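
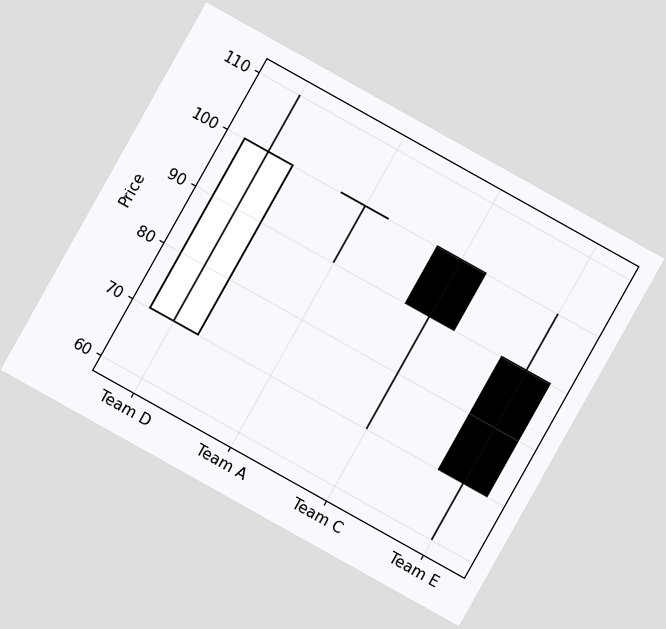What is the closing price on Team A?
100

The chart is tilted about 29° clockwise. The Team A candle closes at 100.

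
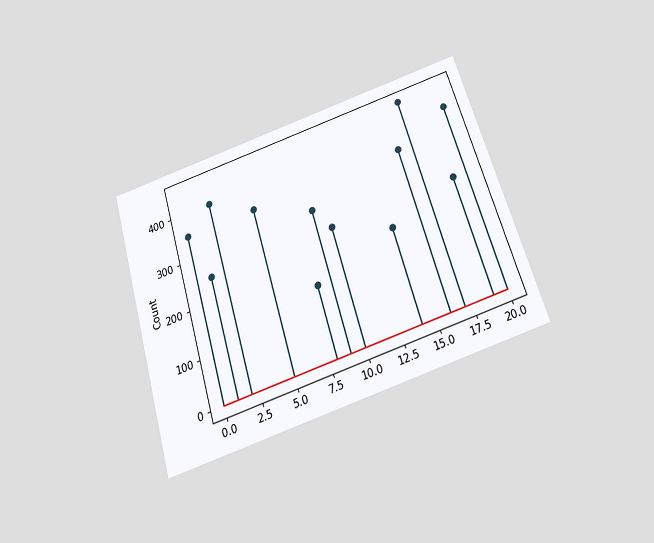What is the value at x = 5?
The chart is tilted about 17° counter-clockwise and viewed slightly from below. The stem at x=5 reaches 350.

350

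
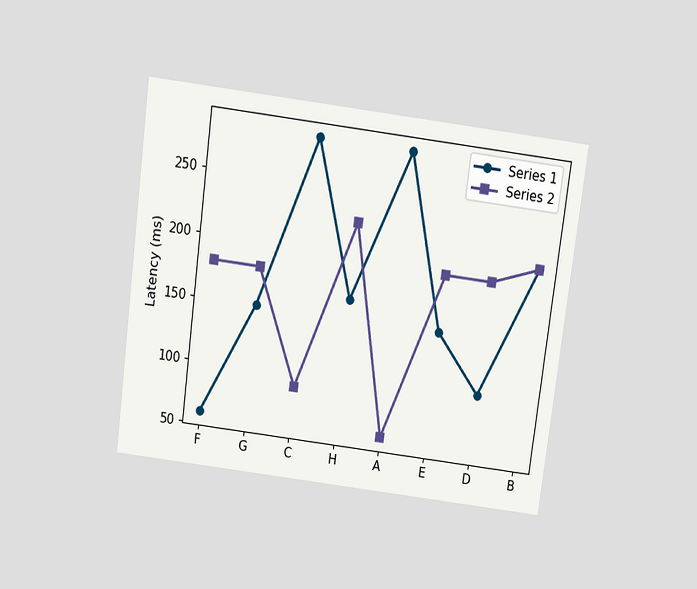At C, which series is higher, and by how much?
The chart is tilted about 7° clockwise and viewed slightly from above. At C, Series 1 sits above the other line by 195ms.

Series 1, by 195ms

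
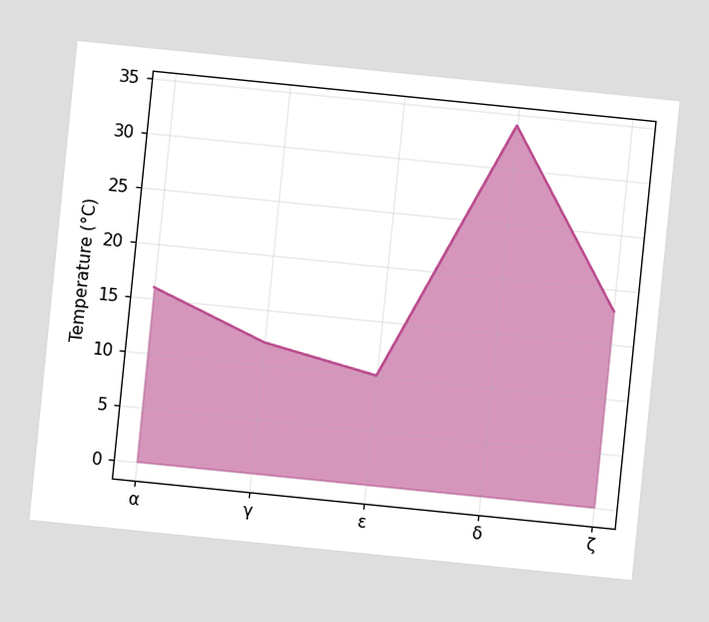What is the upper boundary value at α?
16°C

The chart is tilted about 6° clockwise. At α the upper boundary is at 16°C.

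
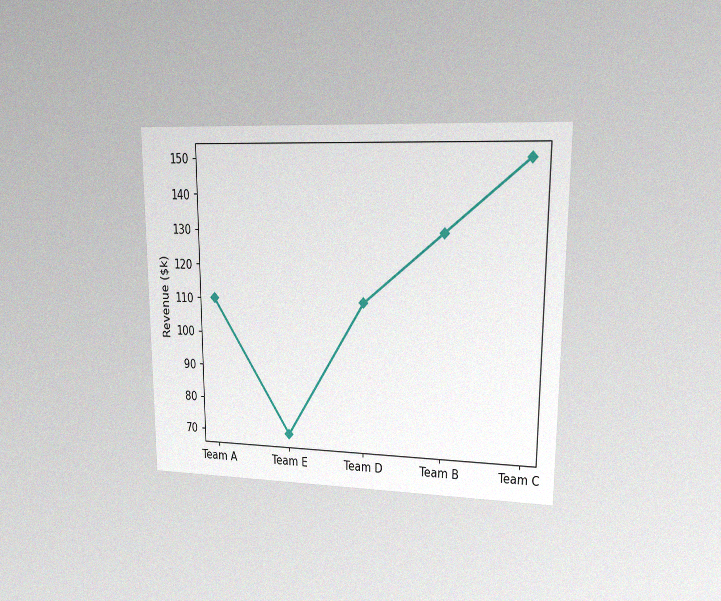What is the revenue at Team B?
$130k

The chart is viewed at a slight angle, with some photo noise. At Team B, the line is at $130k.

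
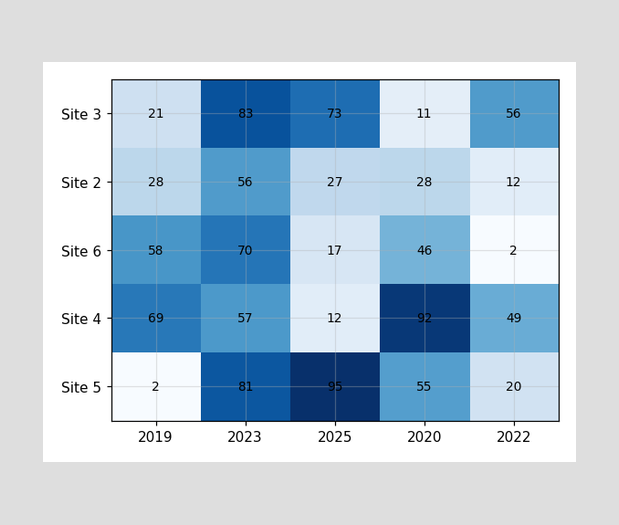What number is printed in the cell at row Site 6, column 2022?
2

The (Site 6, 2022) cell reads 2.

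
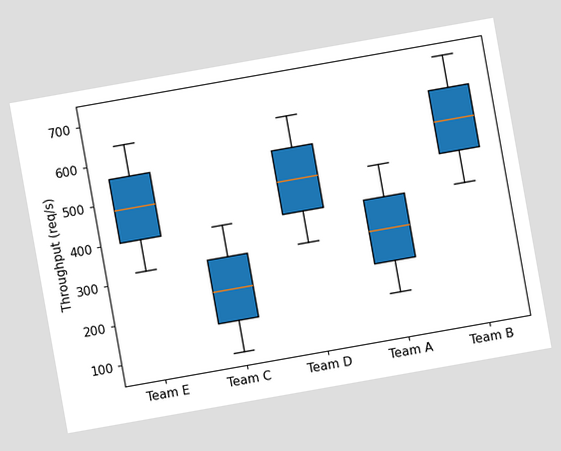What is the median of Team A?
320req/s

The chart is tilted about 10° counter-clockwise. The median line in the Team A box sits at 320req/s.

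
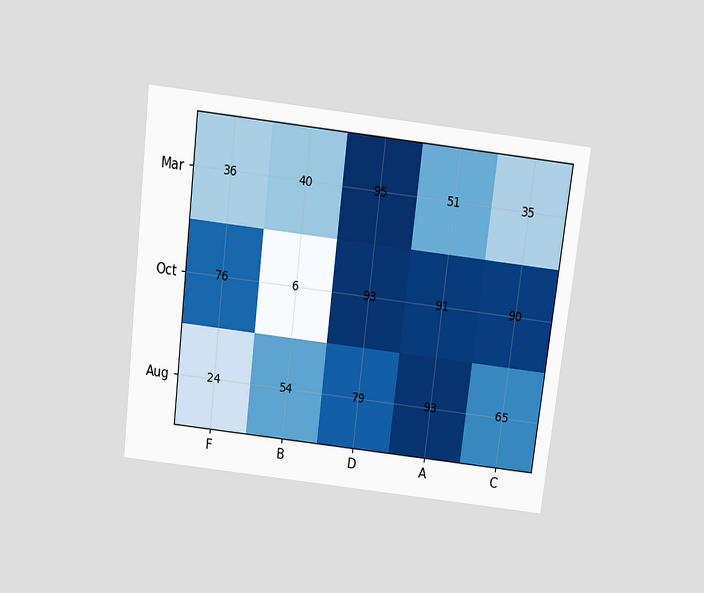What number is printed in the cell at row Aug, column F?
24

The chart is tilted about 7° clockwise and viewed slightly from above. The (Aug, F) cell reads 24.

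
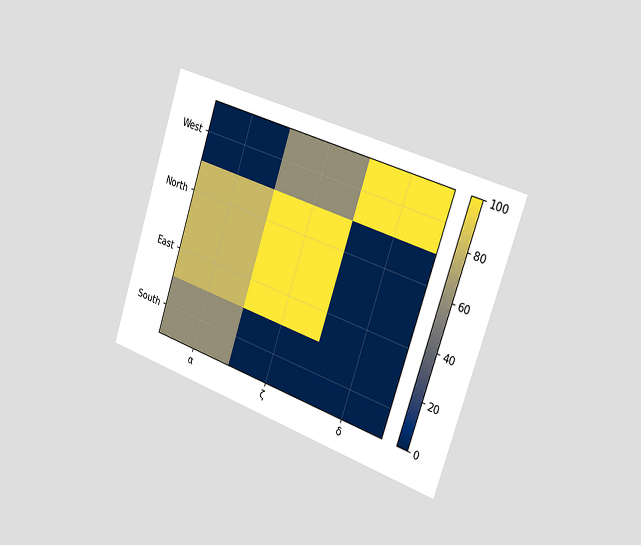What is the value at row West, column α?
The chart is tilted about 18° clockwise and viewed slightly from the right. Matching cell (West, α) against the colorbar gives 0.

0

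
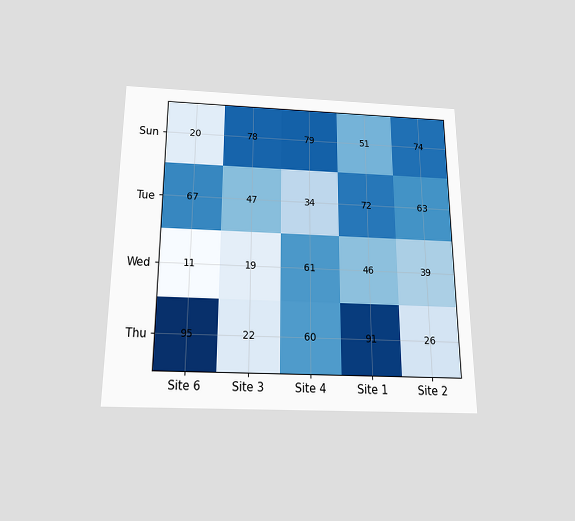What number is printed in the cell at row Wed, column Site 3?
The chart is viewed slightly from below. The (Wed, Site 3) cell reads 19.

19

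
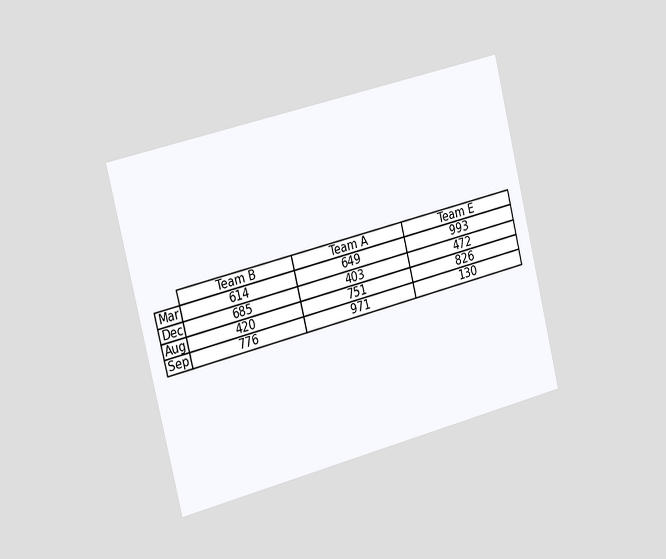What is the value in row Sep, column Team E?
The chart is tilted about 14° counter-clockwise and viewed slightly from the left. The (Sep, Team E) cell reads 130.

130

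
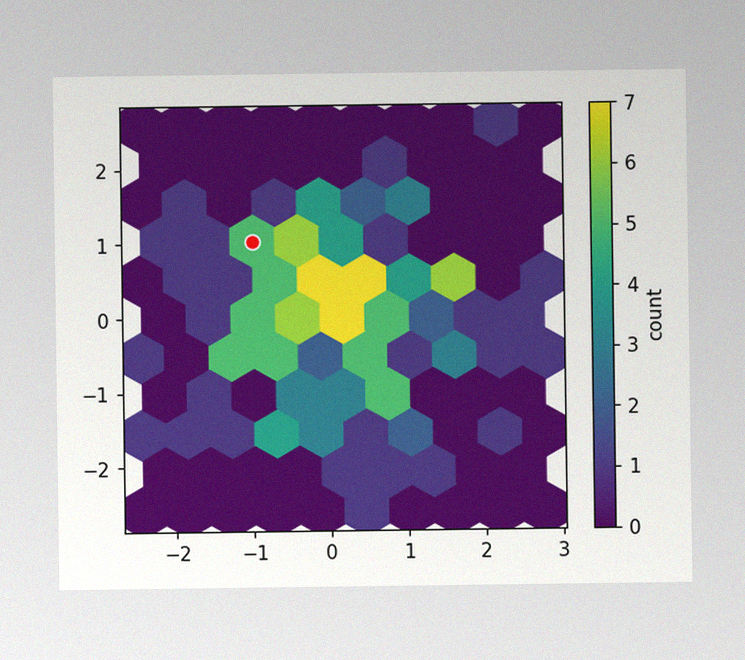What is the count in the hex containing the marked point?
The image has some photo noise and uneven lighting. The marked hex reads 5 on the colorbar.

5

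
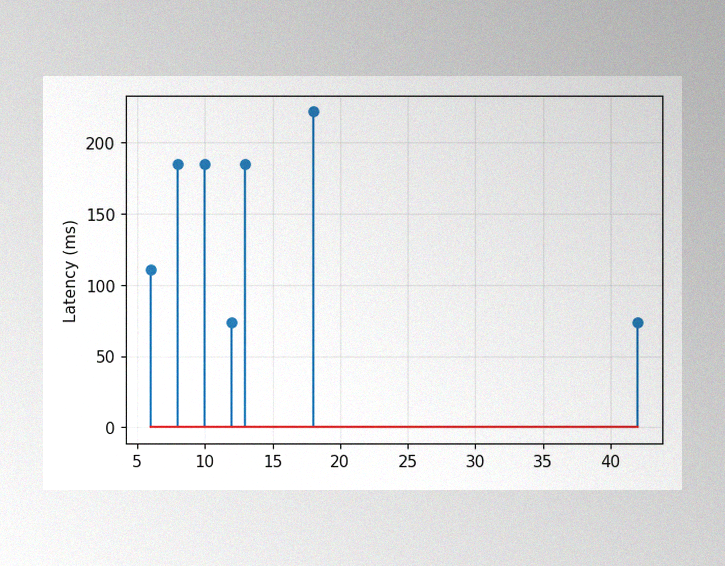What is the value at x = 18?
The image has some photo noise and uneven lighting. The stem at x=18 reaches 222ms.

222ms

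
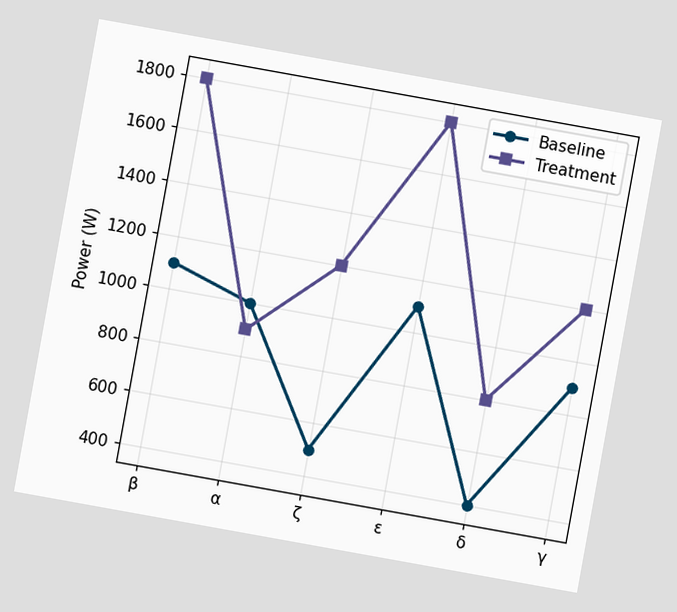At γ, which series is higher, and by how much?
Treatment, by 300W

The chart is tilted about 10° clockwise. At γ, Treatment sits above the other line by 300W.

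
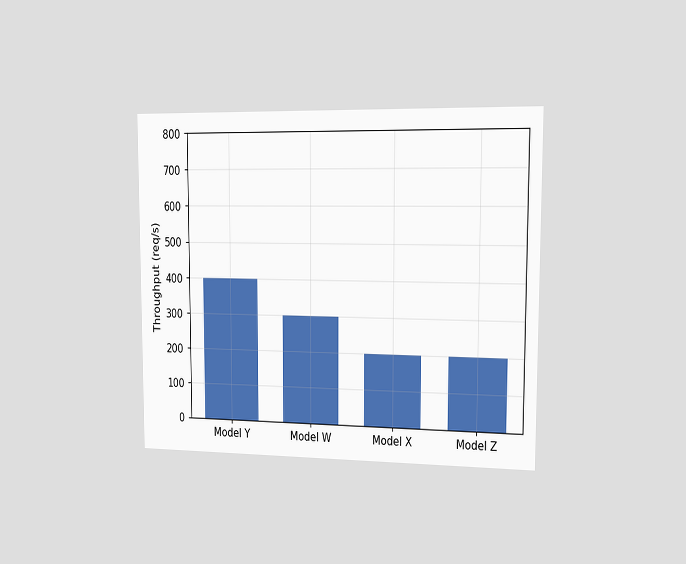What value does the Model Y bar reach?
The chart is viewed slightly from the right. Reading along the chart's y-axis, the Model Y bar reaches 400req/s.

400req/s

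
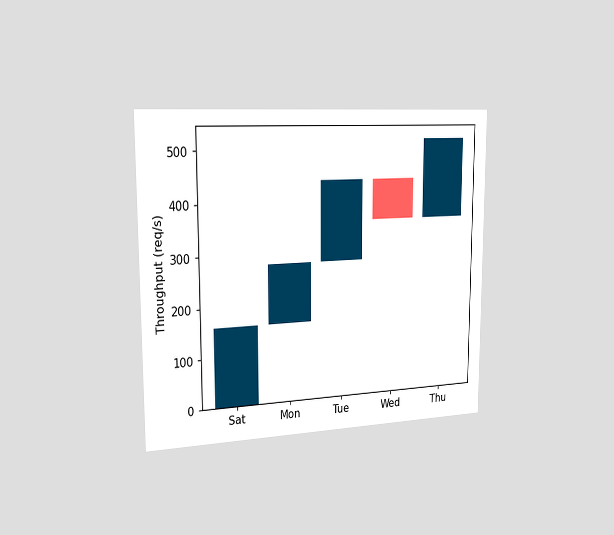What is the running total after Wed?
360req/s

The chart is viewed slightly from the left. After Wed the running total reaches 360req/s.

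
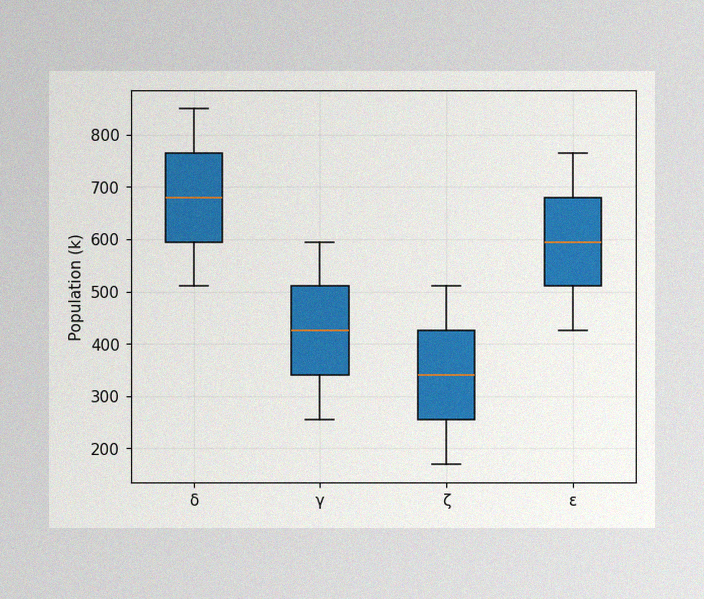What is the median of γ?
425k

The image has some photo noise and uneven lighting. The median line in the γ box sits at 425k.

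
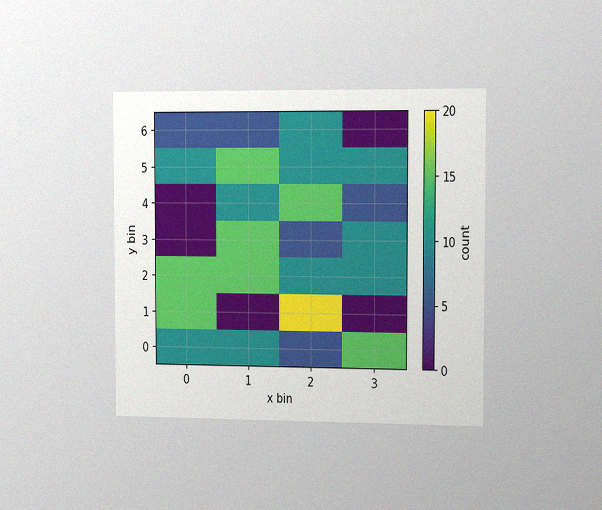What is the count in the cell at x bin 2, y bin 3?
The chart is viewed slightly from the right, with some photo noise. Matching the cell (2, 3) against the colorbar gives 5.

5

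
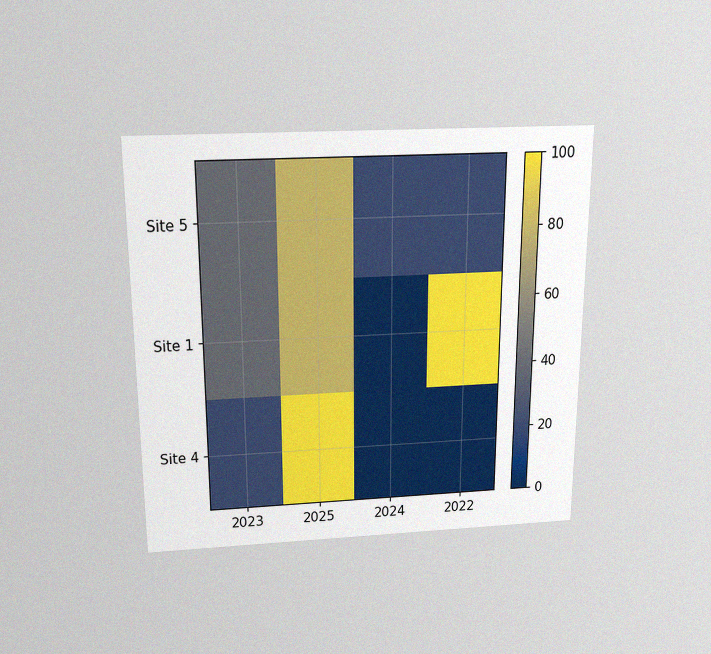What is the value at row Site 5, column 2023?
The chart is viewed slightly from above, with some photo noise. Matching cell (Site 5, 2023) against the colorbar gives 40.

40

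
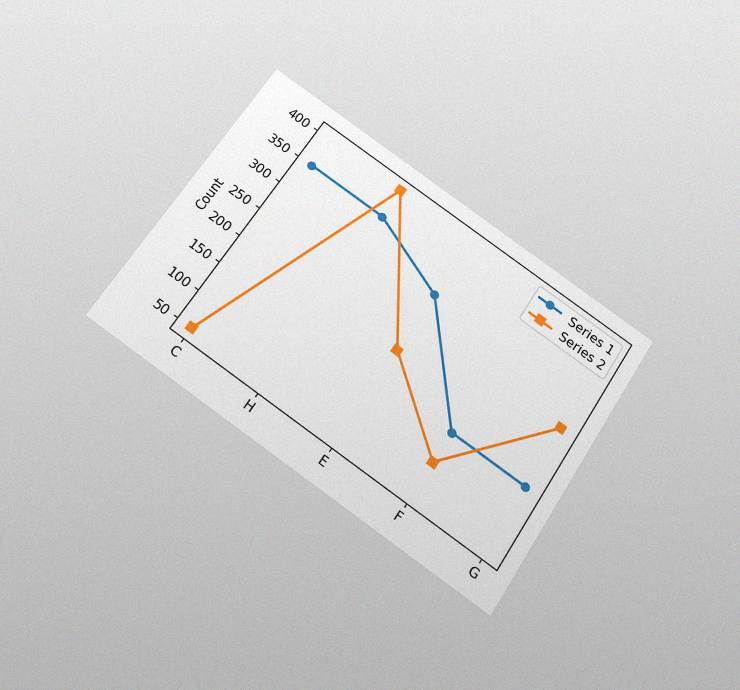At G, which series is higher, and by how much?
The chart is tilted about 33° clockwise and viewed slightly from below, with some photo noise. At G, Series 2 sits above the other line by 100.

Series 2, by 100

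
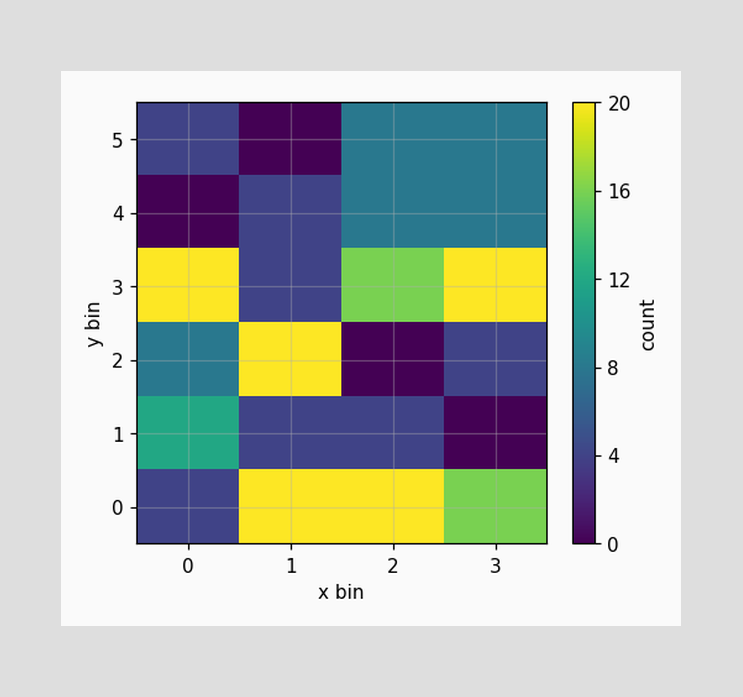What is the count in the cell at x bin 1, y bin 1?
Matching the cell (1, 1) against the colorbar gives 4.

4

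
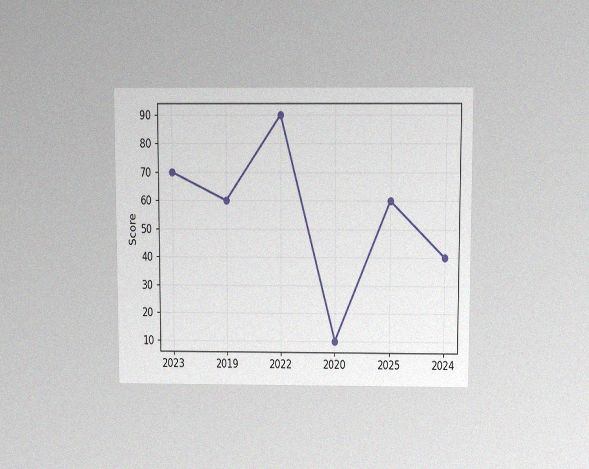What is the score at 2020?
The chart is viewed slightly from above, with some photo noise. At 2020, the line is at 10.

10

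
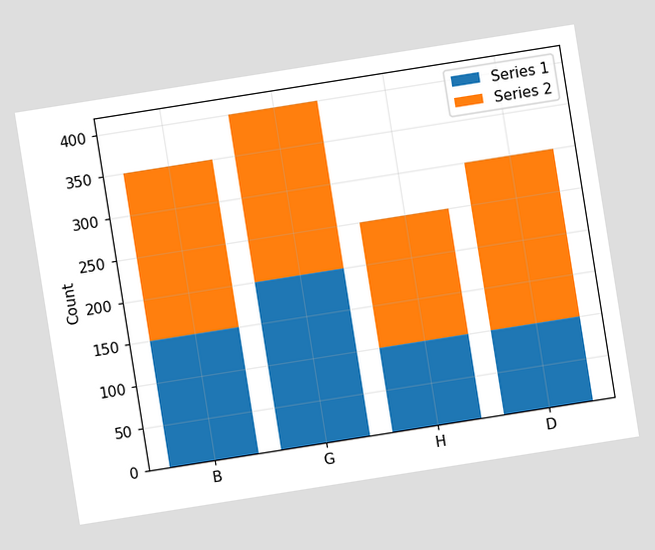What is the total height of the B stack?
350

The chart is tilted about 9° counter-clockwise. The B stack's top reaches 350 on the y-axis.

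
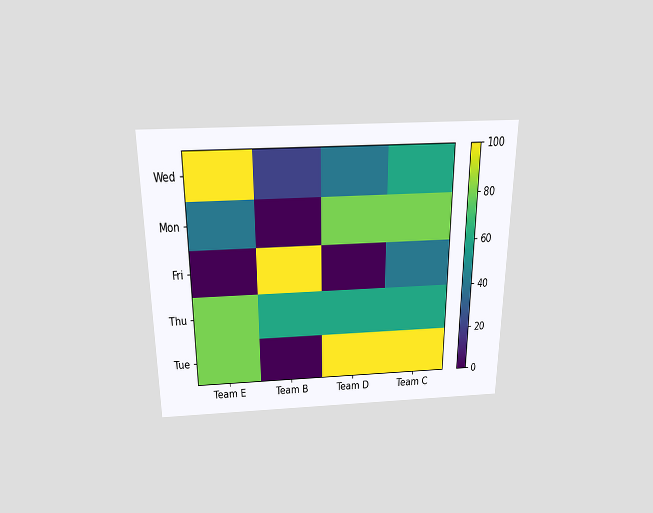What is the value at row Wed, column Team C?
The chart is viewed slightly from above. Matching cell (Wed, Team C) against the colorbar gives 60.

60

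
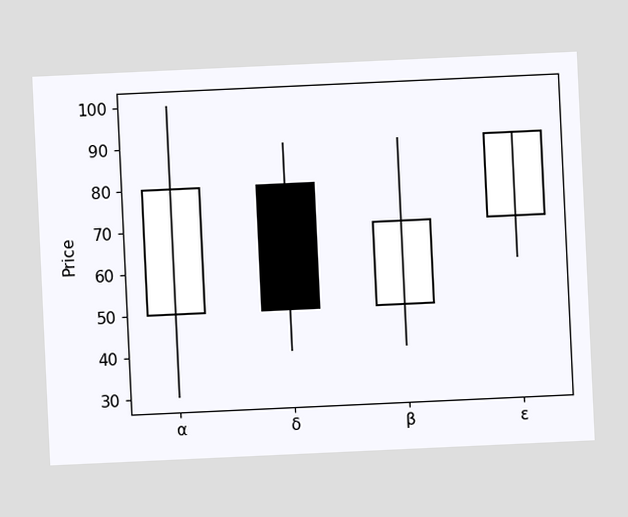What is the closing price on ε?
The chart is tilted about 3° counter-clockwise. The ε candle closes at 90.

90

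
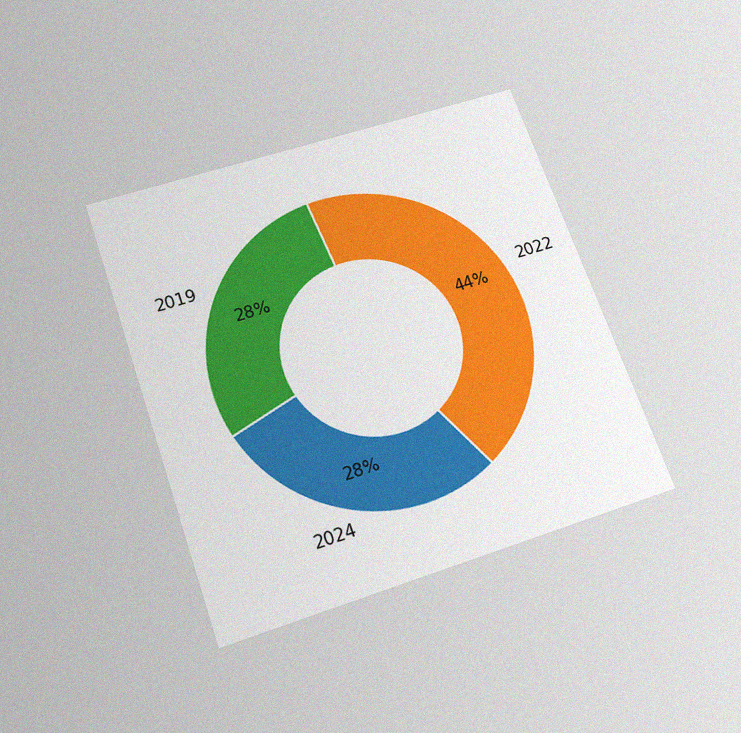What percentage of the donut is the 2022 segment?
The chart is tilted about 19° counter-clockwise and viewed slightly from below, with some photo noise. The 2022 segment takes up 44% of the ring.

44%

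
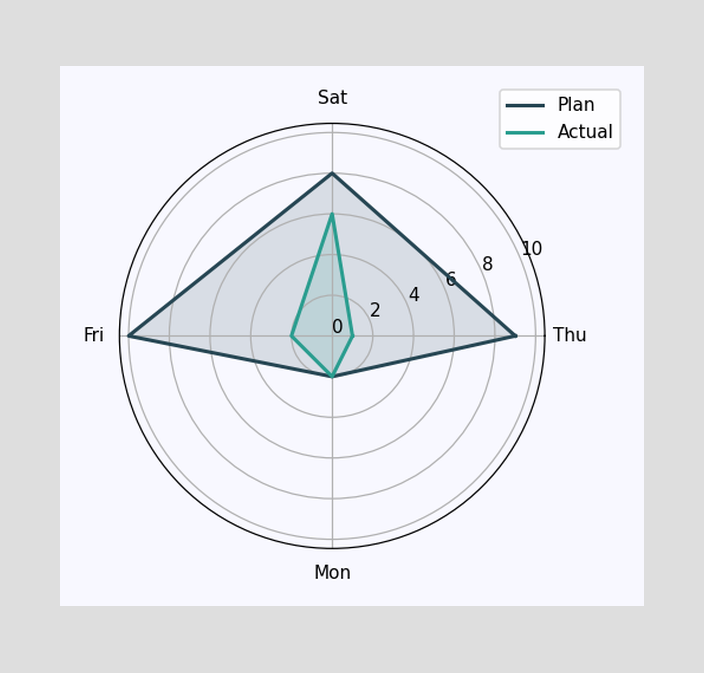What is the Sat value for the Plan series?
On the Sat axis, Plan reaches 8.

8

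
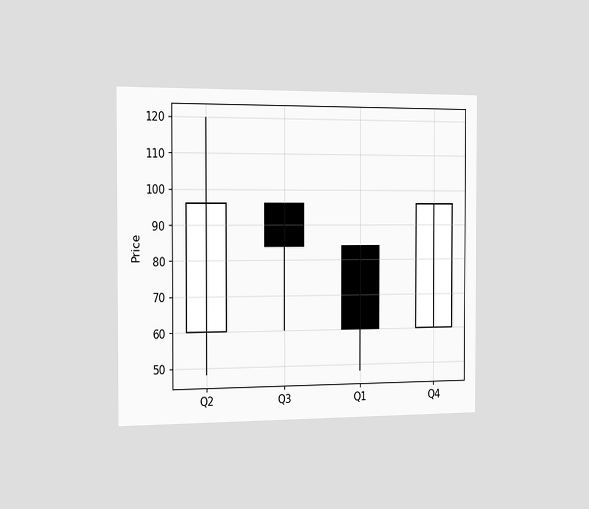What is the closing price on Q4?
96

The chart is viewed slightly from the left. The Q4 candle closes at 96.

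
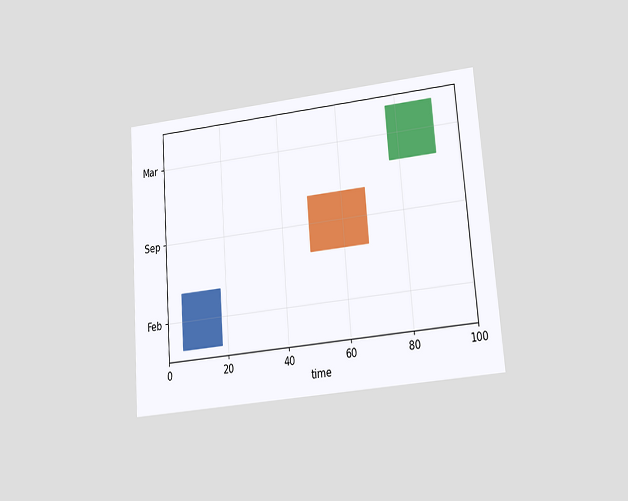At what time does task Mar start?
77

The chart is tilted about 4° counter-clockwise and viewed at a slight angle. The Mar bar begins at t=77.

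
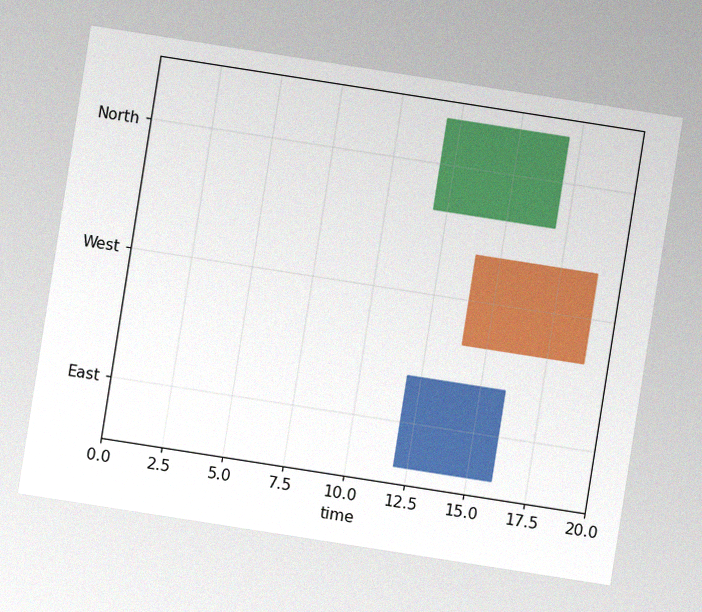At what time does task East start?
The chart is tilted about 9° clockwise, with some photo noise. The East bar begins at t=12.

12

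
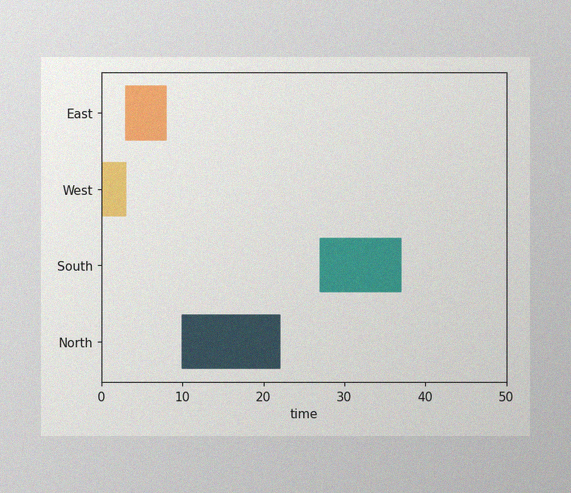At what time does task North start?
10

The image has some photo noise and uneven lighting. The North bar begins at t=10.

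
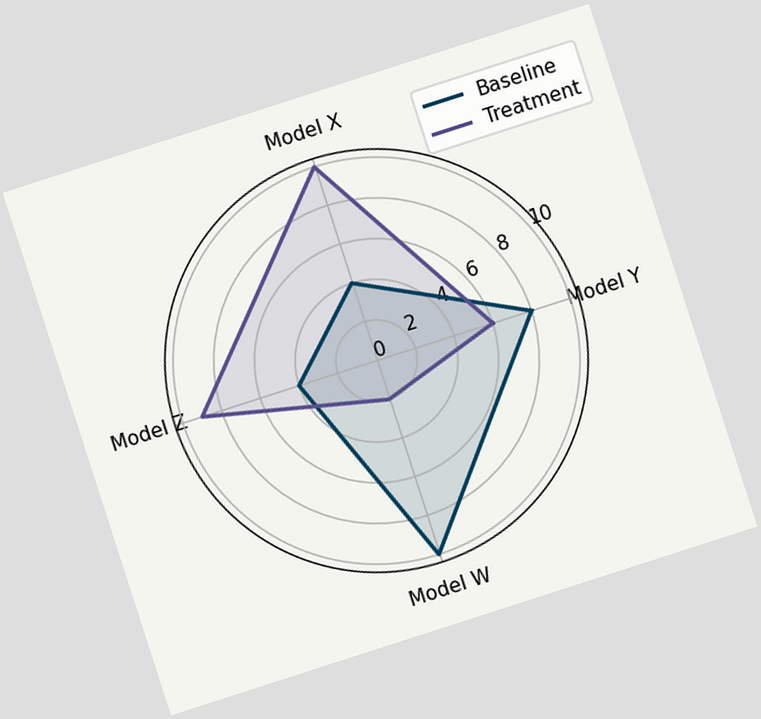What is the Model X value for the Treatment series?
The chart is tilted about 18° counter-clockwise. On the Model X axis, Treatment reaches 10.

10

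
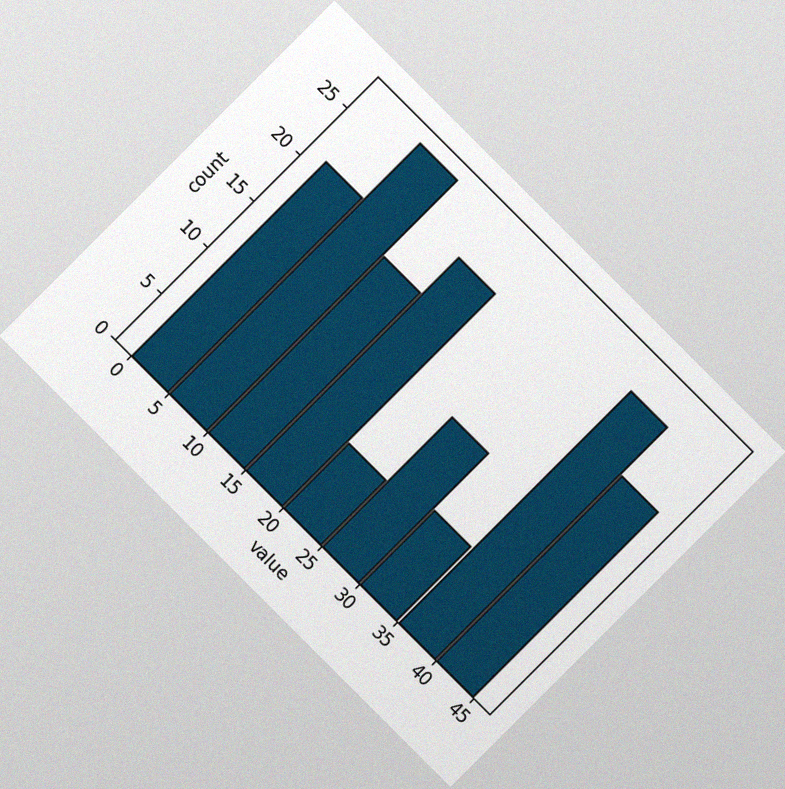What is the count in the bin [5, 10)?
The chart is tilted about 45° clockwise, with some photo noise. The [5, 10) bin has height 27.

27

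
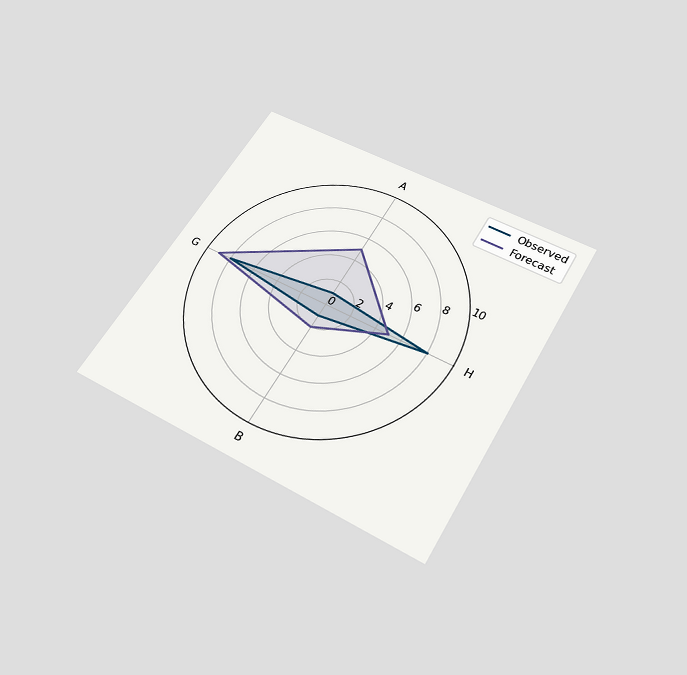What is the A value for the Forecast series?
The chart is tilted about 31° clockwise and viewed slightly from below. On the A axis, Forecast reaches 5.

5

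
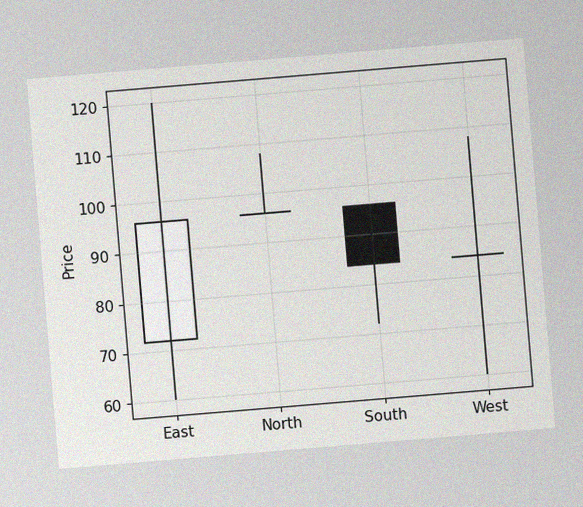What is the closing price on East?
96

The chart is tilted about 5° counter-clockwise, with some photo noise. The East candle closes at 96.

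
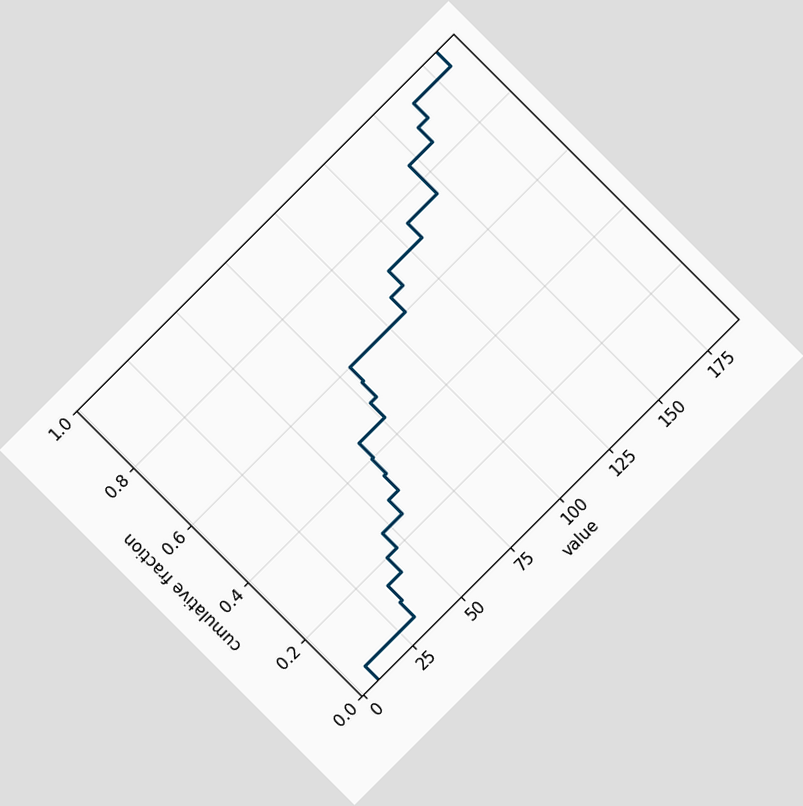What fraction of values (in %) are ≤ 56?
The chart is tilted about 45° counter-clockwise. At x=56 the ECDF step is at 30%.

30%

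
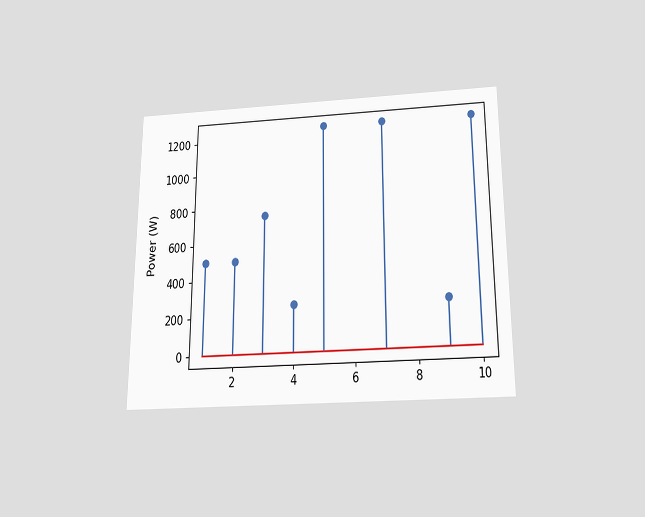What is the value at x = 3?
750W

The chart is viewed slightly from below. The stem at x=3 reaches 750W.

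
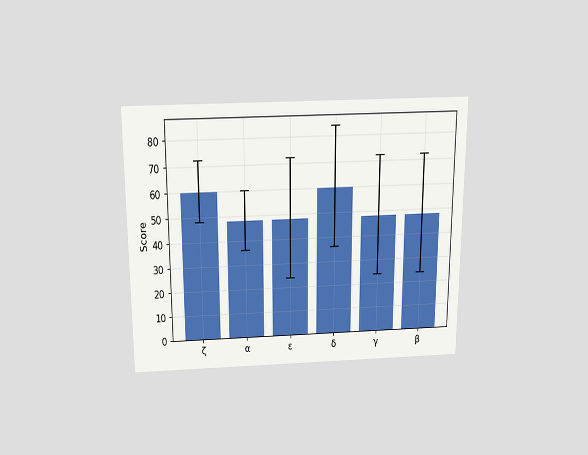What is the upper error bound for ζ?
The chart is viewed slightly from above. The ζ bar's upper whisker reaches 72.

72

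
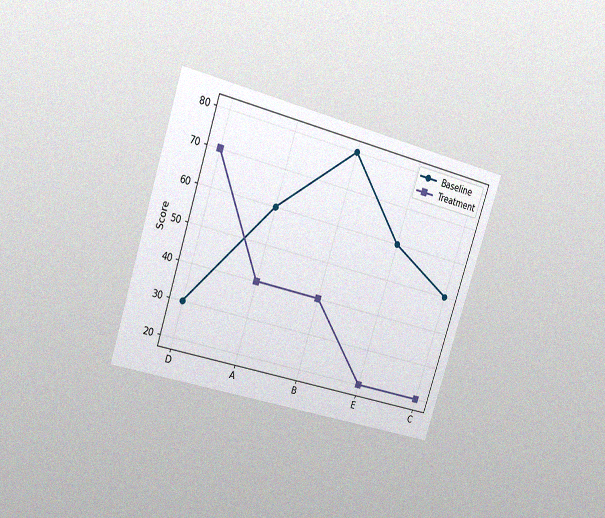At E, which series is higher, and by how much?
Baseline, by 40

The chart is tilted about 18° clockwise and viewed slightly from the left, with some photo noise. At E, Baseline sits above the other line by 40.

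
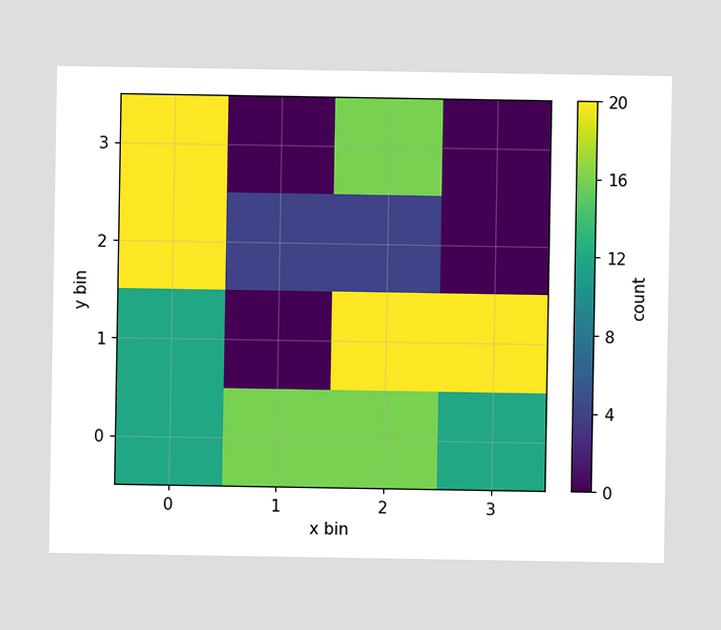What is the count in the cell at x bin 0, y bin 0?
12

Matching the cell (0, 0) against the colorbar gives 12.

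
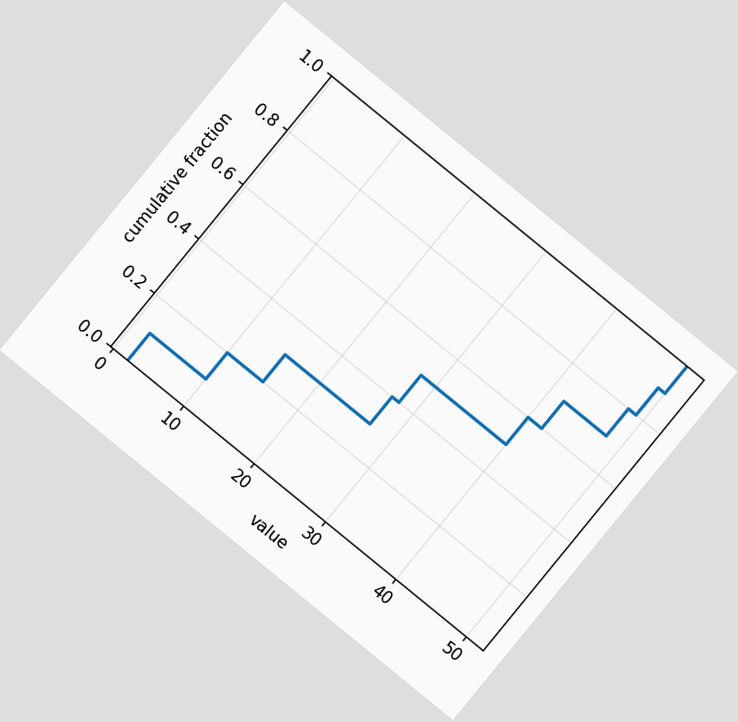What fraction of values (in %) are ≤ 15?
30%

The chart is tilted about 39° clockwise. At x=15 the ECDF step is at 30%.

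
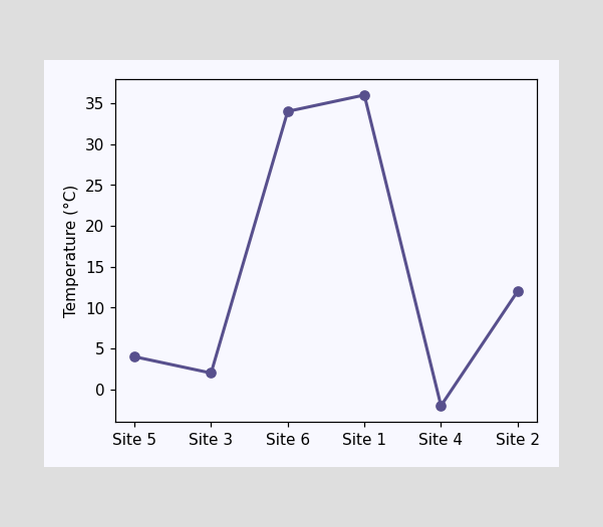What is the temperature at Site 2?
At Site 2, the line is at 12°C.

12°C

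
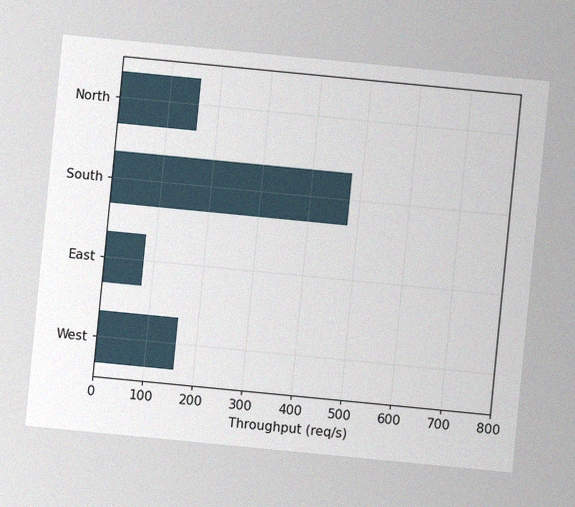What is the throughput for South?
480req/s

The chart is tilted about 6° clockwise, with some photo noise. Reading along the chart's x-axis, the South bar reaches 480req/s.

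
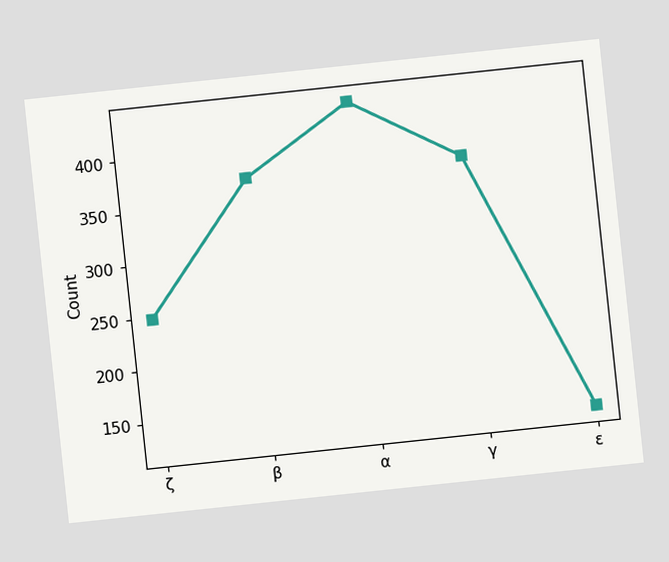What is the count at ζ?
248

The chart is tilted about 6° counter-clockwise. At ζ, the line is at 248.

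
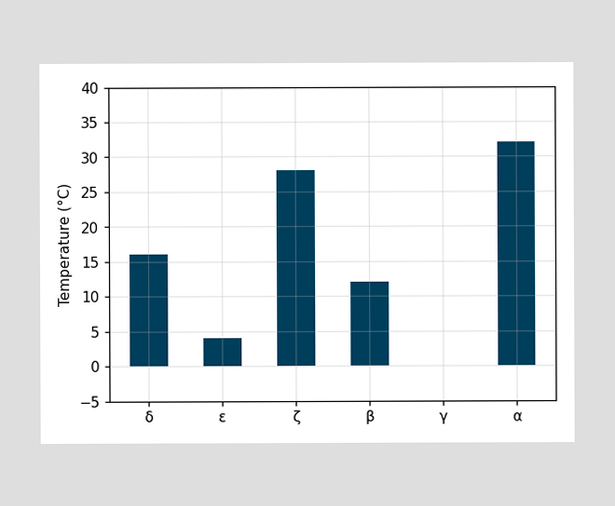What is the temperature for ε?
4°C

Reading along the chart's y-axis, the ε bar reaches 4°C.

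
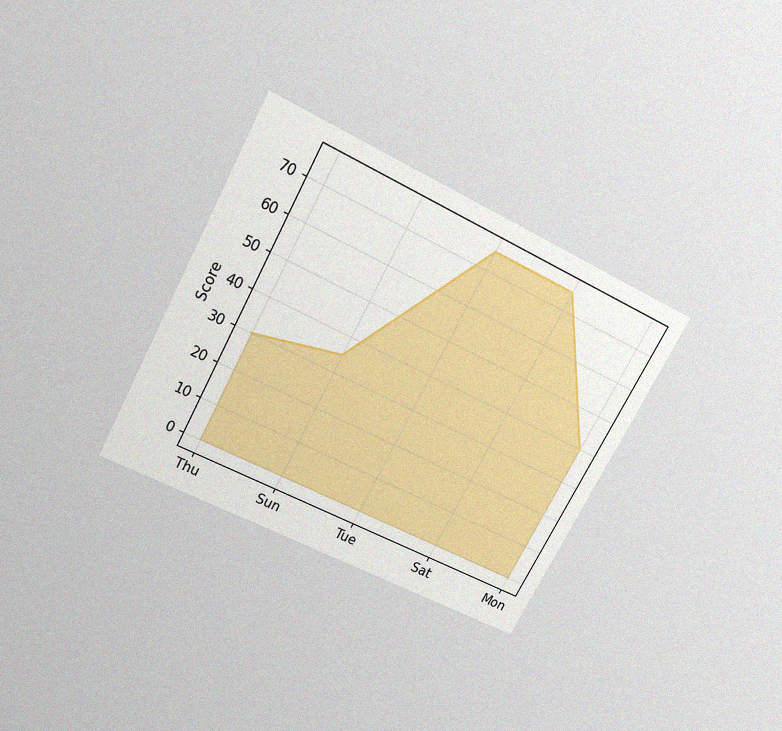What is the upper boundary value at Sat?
The chart is tilted about 28° clockwise and viewed slightly from above, with some photo noise. At Sat the upper boundary is at 75.

75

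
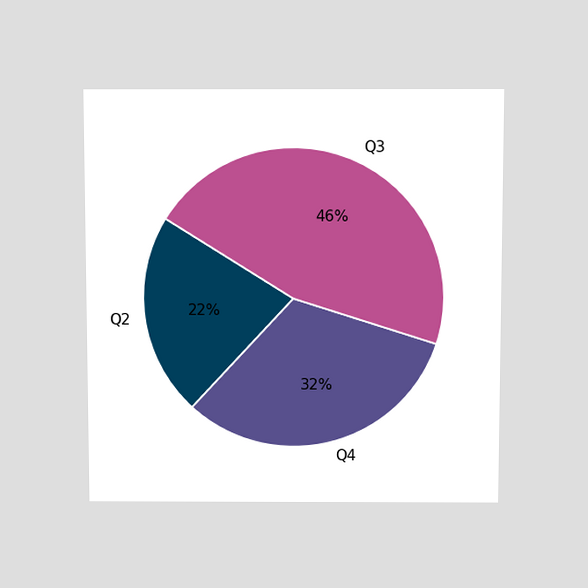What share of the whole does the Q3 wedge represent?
The chart is viewed slightly from above. The Q3 slice takes up 46% of the pie.

46%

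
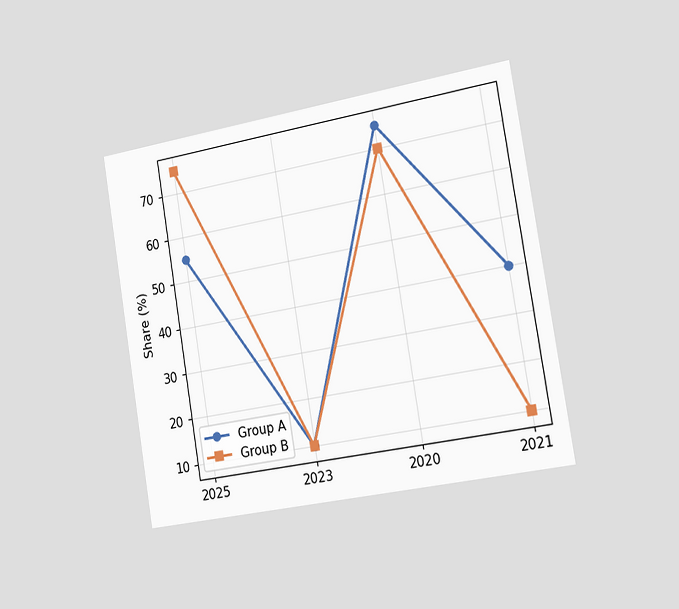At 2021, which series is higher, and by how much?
Group A, by 30%

The chart is tilted about 9° counter-clockwise and viewed slightly from the right. At 2021, Group A sits above the other line by 30%.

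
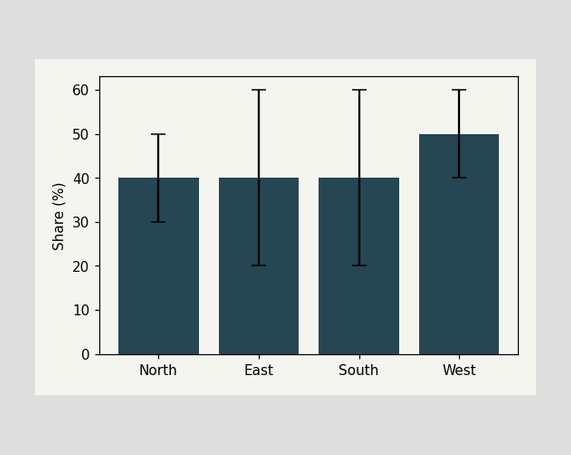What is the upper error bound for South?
60%

The South bar's upper whisker reaches 60%.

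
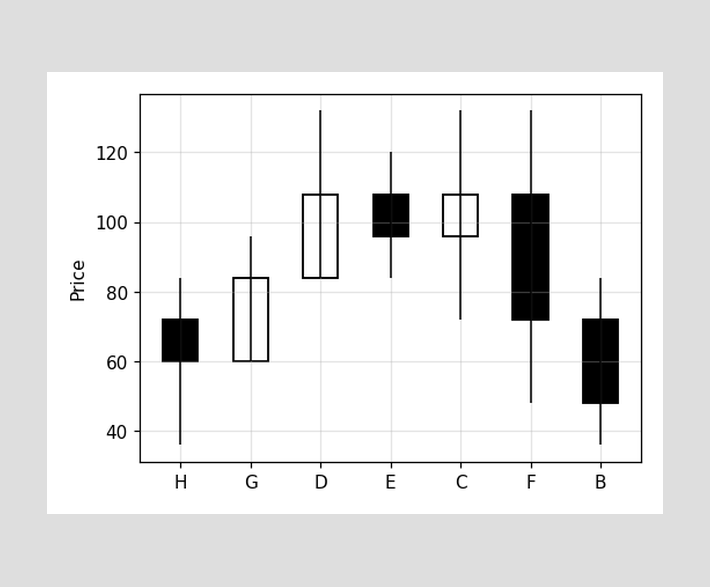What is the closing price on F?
The F candle closes at 72.

72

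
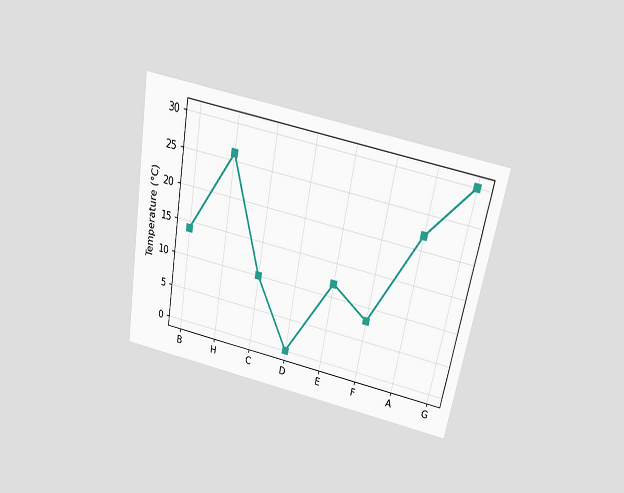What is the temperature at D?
The chart is tilted about 10° clockwise and viewed slightly from above. At D, the line is at 0°C.

0°C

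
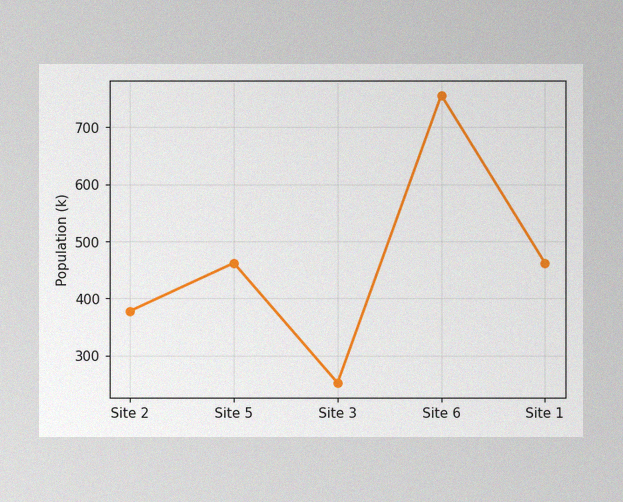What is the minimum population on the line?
252k

The image has some photo noise and uneven lighting. The lowest point is at Site 3, and reading across to the y-axis gives 252k.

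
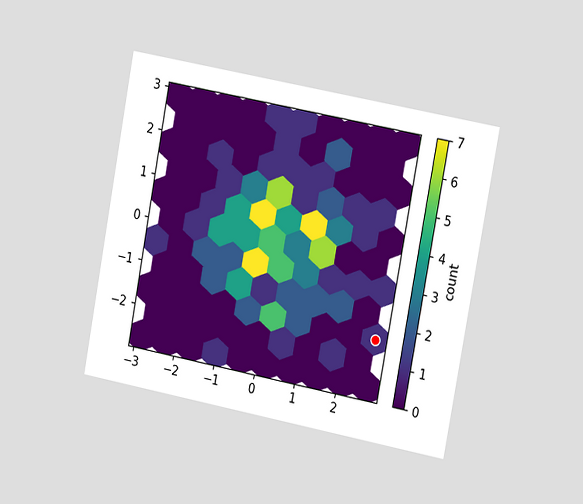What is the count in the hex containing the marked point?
1

The chart is tilted about 11° clockwise and viewed slightly from the right. The marked hex reads 1 on the colorbar.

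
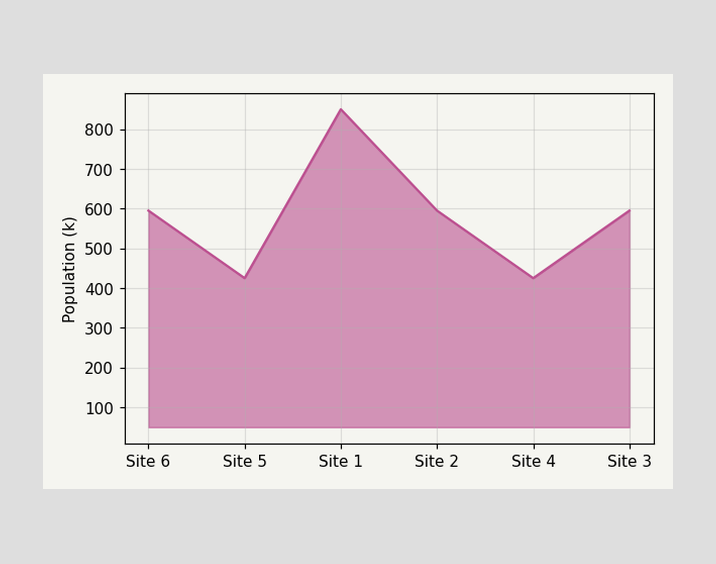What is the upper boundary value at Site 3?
At Site 3 the upper boundary is at 595k.

595k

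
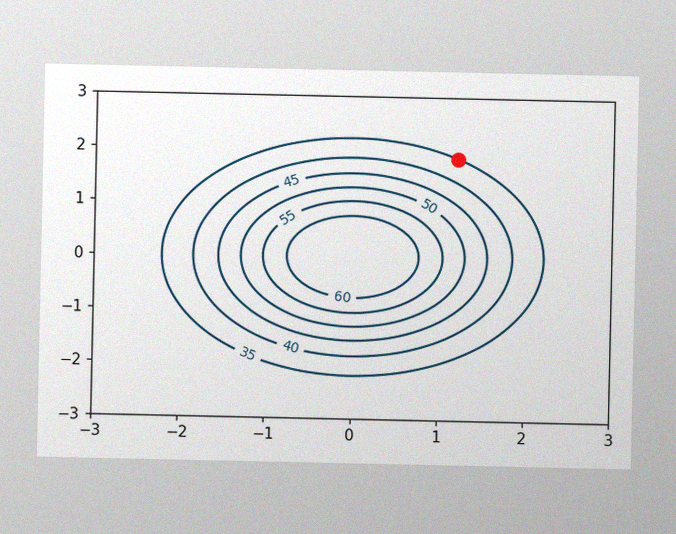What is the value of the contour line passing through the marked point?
35

The image has some photo noise and uneven lighting. The marked point sits on the contour labelled 35.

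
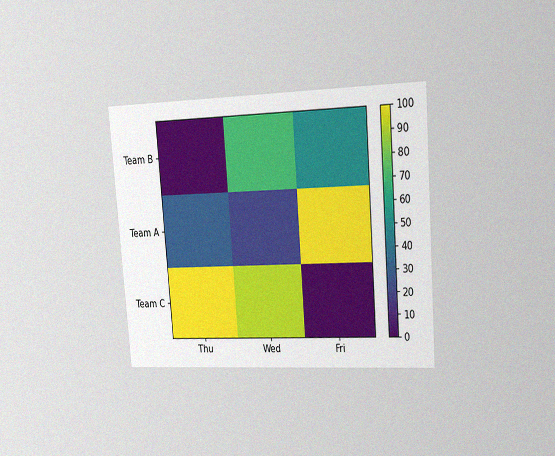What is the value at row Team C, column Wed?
90

The chart is tilted about 4° counter-clockwise and viewed slightly from the right, with some photo noise. Matching cell (Team C, Wed) against the colorbar gives 90.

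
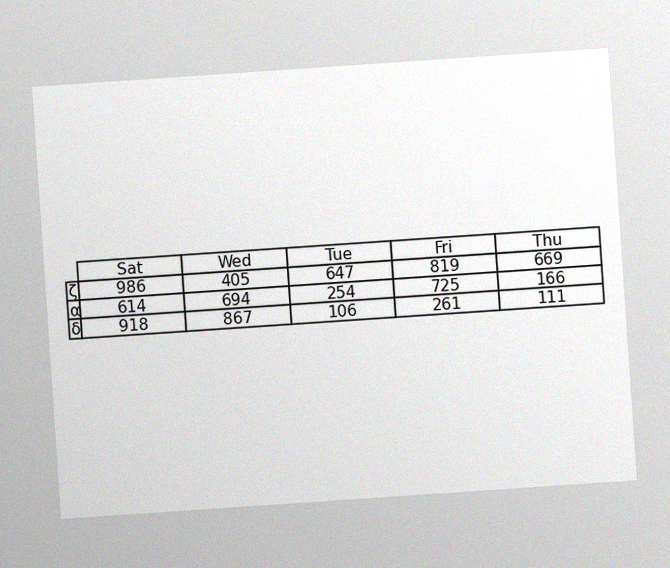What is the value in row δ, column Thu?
The chart is tilted about 4° counter-clockwise, with some photo noise. The (δ, Thu) cell reads 111.

111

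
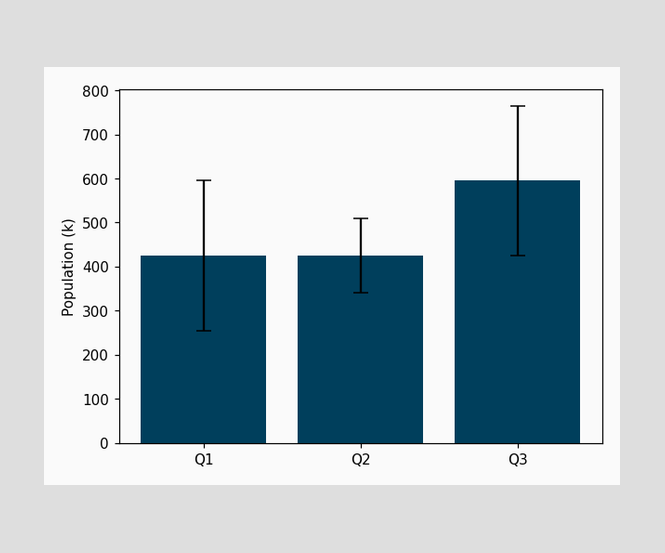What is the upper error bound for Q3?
The Q3 bar's upper whisker reaches 765k.

765k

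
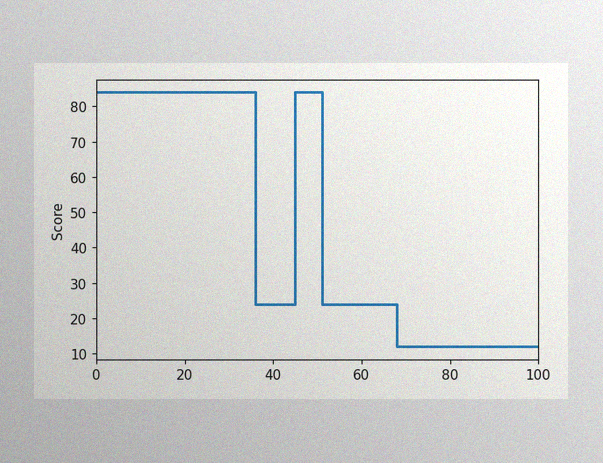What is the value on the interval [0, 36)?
The image has some photo noise and uneven lighting. On [0, 36) the step sits at 84.

84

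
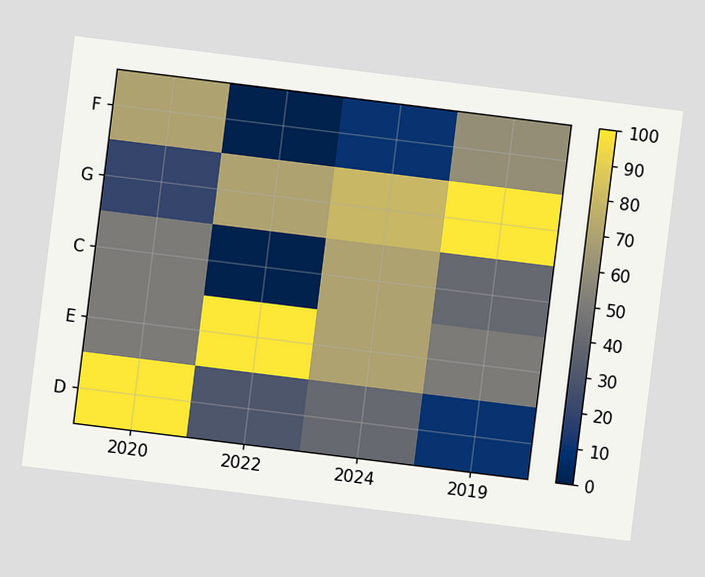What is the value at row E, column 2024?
The chart is tilted about 7° clockwise. Matching cell (E, 2024) against the colorbar gives 70.

70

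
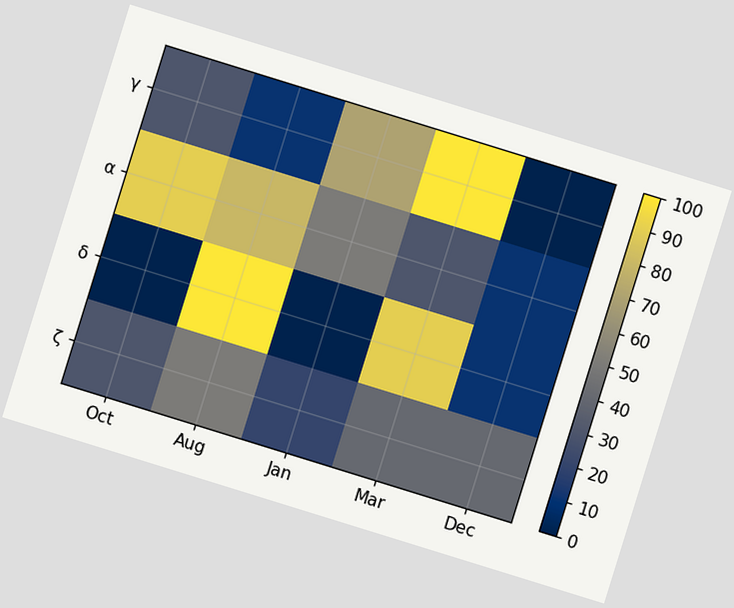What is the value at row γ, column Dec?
0

The chart is tilted about 17° clockwise. Matching cell (γ, Dec) against the colorbar gives 0.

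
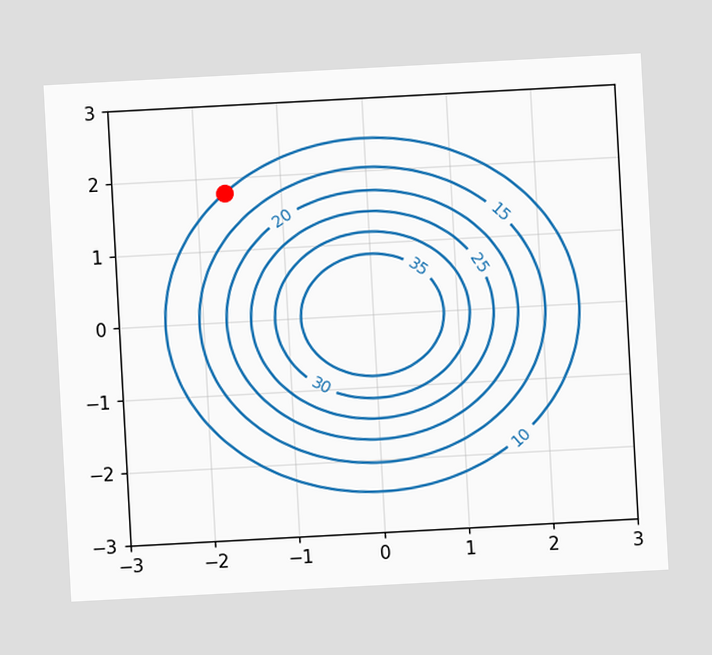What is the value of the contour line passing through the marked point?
10

The chart is tilted about 3° counter-clockwise. The marked point sits on the contour labelled 10.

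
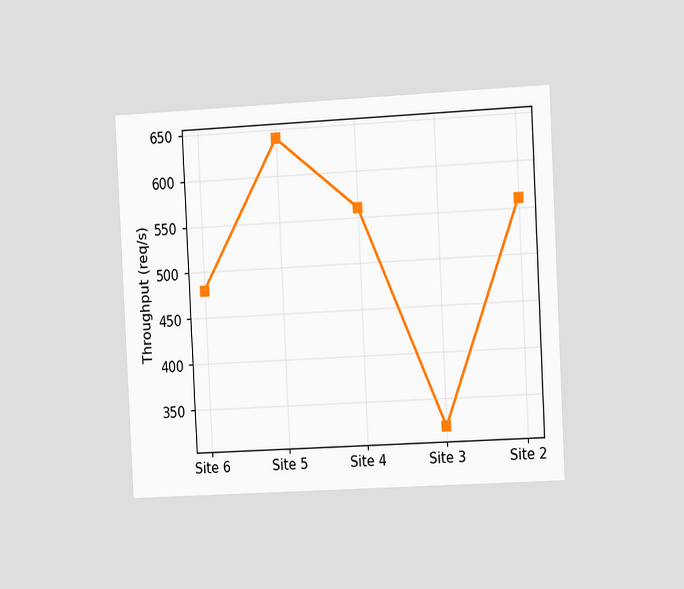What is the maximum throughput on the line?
The chart is tilted about 3° counter-clockwise and viewed slightly from the right. The highest point is at Site 5, and reading across to the y-axis gives 640req/s.

640req/s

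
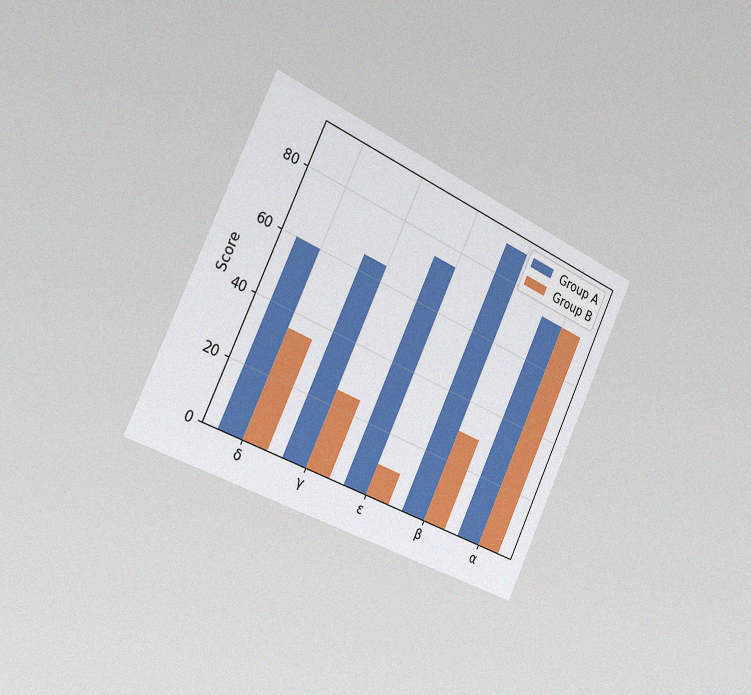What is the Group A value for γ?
The chart is tilted about 25° clockwise and viewed slightly from the left, with some photo noise. The Group A bar at γ reaches 65 on the y-axis.

65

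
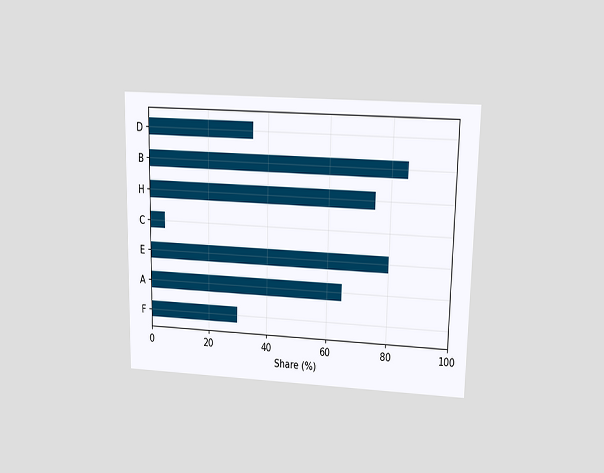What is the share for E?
The chart is viewed at a slight angle. Reading along the chart's x-axis, the E bar reaches 80%.

80%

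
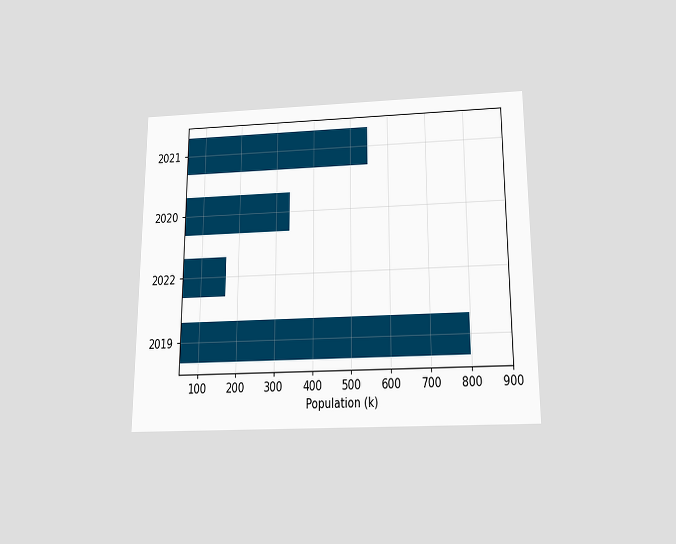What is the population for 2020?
The chart is viewed slightly from below. Reading along the chart's x-axis, the 2020 bar reaches 336k.

336k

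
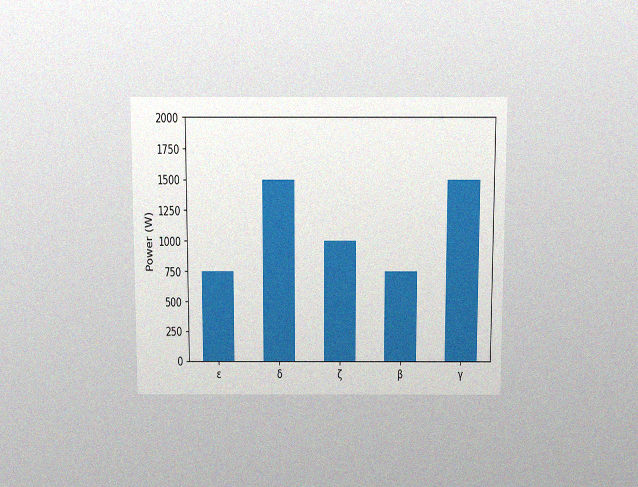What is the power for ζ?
1000W

The chart is viewed slightly from above, with some photo noise. Reading along the chart's y-axis, the ζ bar reaches 1000W.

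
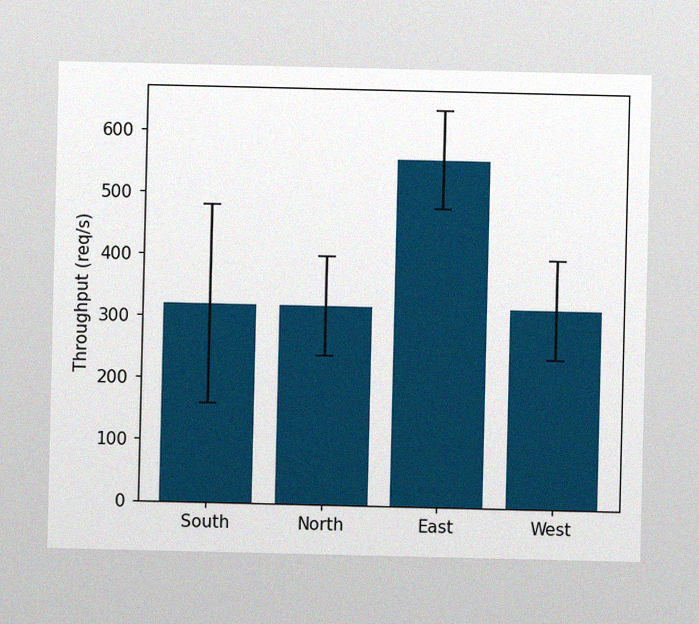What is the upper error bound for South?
480req/s

The image has some photo noise and uneven lighting. The South bar's upper whisker reaches 480req/s.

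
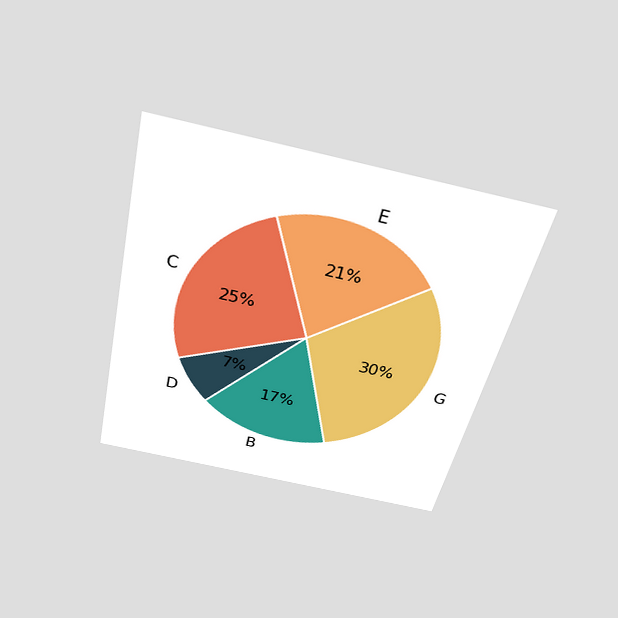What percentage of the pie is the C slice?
25%

The chart is tilted about 13° clockwise and viewed slightly from above. The C slice takes up 25% of the pie.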